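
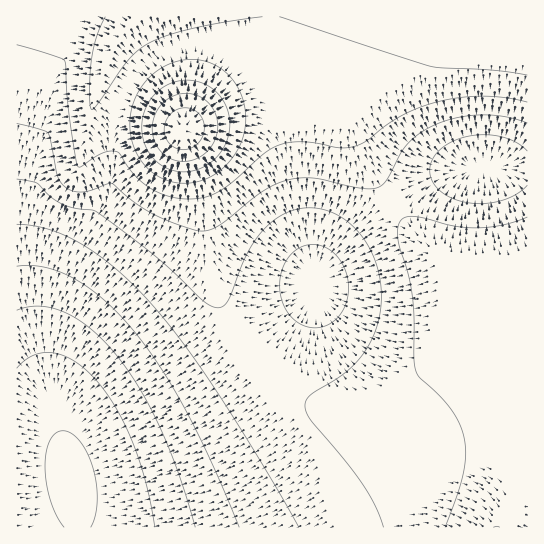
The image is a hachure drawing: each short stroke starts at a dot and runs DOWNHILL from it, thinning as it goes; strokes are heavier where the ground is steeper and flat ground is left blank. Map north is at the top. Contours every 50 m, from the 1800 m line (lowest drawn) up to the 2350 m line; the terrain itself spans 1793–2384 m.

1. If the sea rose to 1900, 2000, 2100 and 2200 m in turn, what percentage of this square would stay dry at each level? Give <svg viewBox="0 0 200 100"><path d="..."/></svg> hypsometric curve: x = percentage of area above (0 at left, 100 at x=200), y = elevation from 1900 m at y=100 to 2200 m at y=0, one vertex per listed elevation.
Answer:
<svg viewBox="0 0 200 100"><path d="M178 100l-24-33-70-34-65-33"/></svg>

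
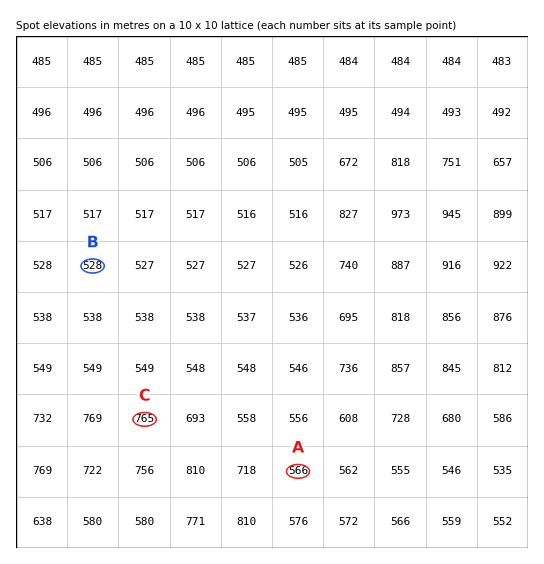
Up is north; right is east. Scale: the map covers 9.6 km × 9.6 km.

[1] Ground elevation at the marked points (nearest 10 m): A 570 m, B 530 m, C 760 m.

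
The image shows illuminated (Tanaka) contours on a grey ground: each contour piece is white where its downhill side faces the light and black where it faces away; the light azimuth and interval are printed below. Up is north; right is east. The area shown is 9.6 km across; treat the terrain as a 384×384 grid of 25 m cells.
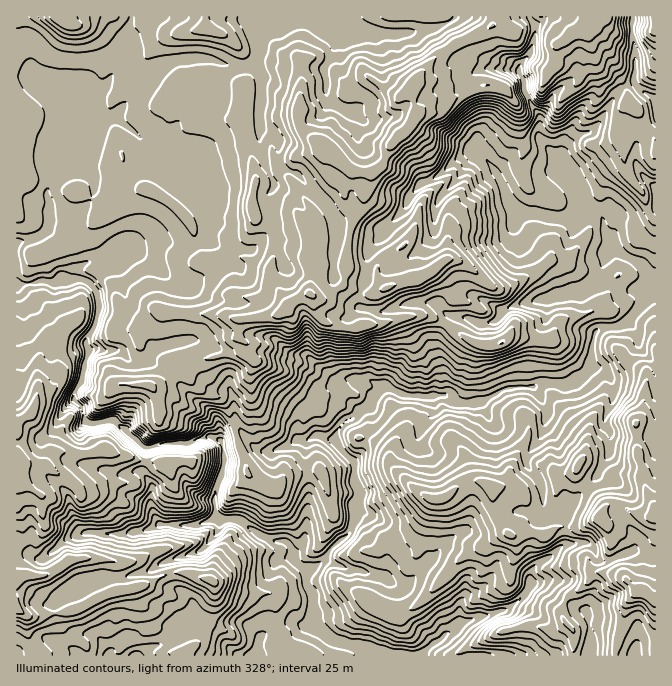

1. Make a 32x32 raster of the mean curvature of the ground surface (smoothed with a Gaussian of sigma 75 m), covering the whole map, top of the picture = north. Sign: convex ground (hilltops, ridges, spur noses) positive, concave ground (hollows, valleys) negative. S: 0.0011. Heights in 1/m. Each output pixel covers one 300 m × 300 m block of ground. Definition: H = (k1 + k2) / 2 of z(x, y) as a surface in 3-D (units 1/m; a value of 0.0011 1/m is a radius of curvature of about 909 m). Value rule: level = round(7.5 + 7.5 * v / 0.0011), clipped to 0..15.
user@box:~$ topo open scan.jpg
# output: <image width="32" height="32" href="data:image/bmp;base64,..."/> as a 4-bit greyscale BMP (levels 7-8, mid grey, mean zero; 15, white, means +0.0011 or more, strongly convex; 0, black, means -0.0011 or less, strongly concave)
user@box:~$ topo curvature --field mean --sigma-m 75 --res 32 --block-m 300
<image width="32" height="32" href="data:image/bmp;base64,Qk12AgAAAAAAAHYAAAAoAAAAIAAAACAAAAABAAQAAAAAAAACAAATCwAAEwsAABAAAAAAAAAAAAAAABEREQAiIiIAMzMzAERERABVVVUAZmZmAHd3dwCIiIgAmZmZAKqqqgC7u7sAzMzMAN3d3QDu7u4A////AGdpV3m6V3moU0ZIuURoSYeXdWaXWIRnRZi8Yyf9nVeWtpyHh1iniWWMqsZmBKo0uZdFithu1ntK2VWsSPBGp8uY6qtlq6lGRVZ5WoiESbeWdUh2v7PKU3hsmHSZqpIqVm4wQxACMGg9RmeHN7mZvWl8Xaw69Za8LVN33Gl4Zm2amYuZXIVdvE1SnqqsqVhVOql1aa//D2uNRtlViKS6xImGq/kACQszRVi2WaVnZdOYppAA/9NYt3hJemyVazey2ZwU9XuWipV5g5hVM6xYhYlsoe3ZeTxoZnYVU4YjQ1ZKd9DVV5pb2VQ0WaWXVXg0qXmgZodmi2QXh3lm3/nNS6Z4tqmIdqqNT9/biWGsilQ5eZs3q5iXjapUQ1WXITibhkQ0mIZWlpa2l9ymbellWHaZZ3Z3mHakl7WGvclHqoaGaZh2Z3d2Z5eje0l0RqiVeaWIlmeXaneXlilpqEd1hXmFl4mJh1xolYuhuLlGiVZKlph4mGdpd1iKZEamSoZXp5dniXd3aWh6udWDZGplaKiGd3lnh2lku4XapxWJRLmal3h3eIiJWKhkbaciaUVGipd3h5iHeknEZXitgshtVcd3d3lomIpXtJmcl6/w95hUd3d3hWZWaKaMaMd1EOiKWHZ3dol2qWmnVmVsqJSqiSl563Z3m5V2dneGY1qlaKwc"/>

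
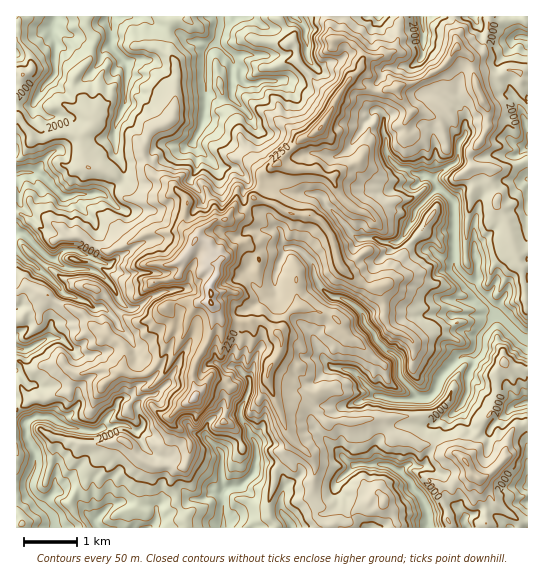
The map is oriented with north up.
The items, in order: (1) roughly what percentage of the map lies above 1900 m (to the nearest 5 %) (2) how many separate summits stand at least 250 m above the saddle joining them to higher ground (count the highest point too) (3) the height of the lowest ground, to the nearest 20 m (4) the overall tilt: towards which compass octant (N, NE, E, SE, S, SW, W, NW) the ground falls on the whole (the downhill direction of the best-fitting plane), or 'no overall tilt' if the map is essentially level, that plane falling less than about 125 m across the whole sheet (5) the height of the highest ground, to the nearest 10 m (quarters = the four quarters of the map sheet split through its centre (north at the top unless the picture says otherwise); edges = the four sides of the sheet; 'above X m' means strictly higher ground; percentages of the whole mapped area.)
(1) Ground above 1900 m makes up about 85 % of the sheet.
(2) Counting only tops that stand 250 m proud, the map has 1 summit.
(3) The lowest ground is at about 1800 m.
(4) No overall tilt - high and low ground are spread across the sheet.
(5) The highest point reaches roughly 2510 m.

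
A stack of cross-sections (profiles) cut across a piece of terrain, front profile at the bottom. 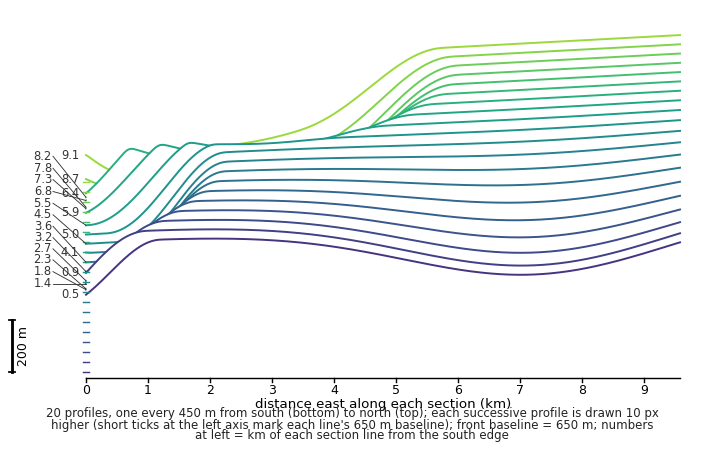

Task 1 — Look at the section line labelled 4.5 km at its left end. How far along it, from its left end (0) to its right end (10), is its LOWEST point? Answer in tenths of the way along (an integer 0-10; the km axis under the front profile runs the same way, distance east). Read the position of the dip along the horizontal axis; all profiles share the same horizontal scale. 0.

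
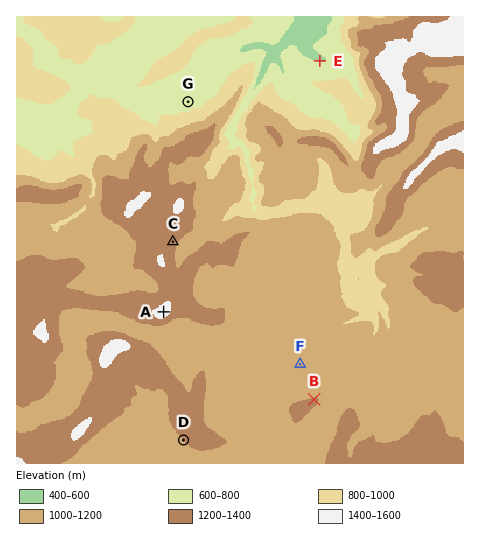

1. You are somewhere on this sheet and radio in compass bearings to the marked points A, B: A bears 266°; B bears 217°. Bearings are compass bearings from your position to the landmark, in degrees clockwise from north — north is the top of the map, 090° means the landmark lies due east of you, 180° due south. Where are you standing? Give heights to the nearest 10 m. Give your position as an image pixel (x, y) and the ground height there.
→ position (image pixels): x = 392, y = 296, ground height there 1010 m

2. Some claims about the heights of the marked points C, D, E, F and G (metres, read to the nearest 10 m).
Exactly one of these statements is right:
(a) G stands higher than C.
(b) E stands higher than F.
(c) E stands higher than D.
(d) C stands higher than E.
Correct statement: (d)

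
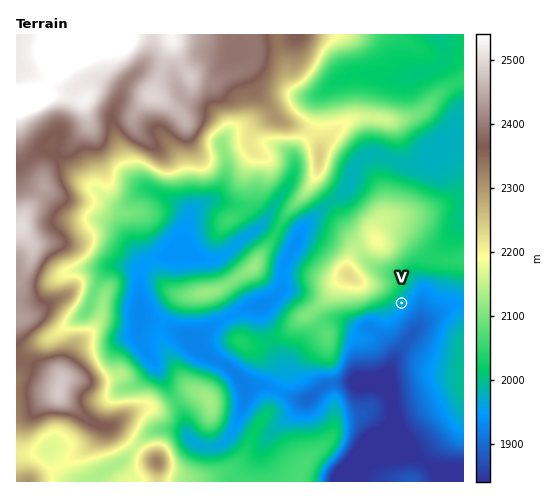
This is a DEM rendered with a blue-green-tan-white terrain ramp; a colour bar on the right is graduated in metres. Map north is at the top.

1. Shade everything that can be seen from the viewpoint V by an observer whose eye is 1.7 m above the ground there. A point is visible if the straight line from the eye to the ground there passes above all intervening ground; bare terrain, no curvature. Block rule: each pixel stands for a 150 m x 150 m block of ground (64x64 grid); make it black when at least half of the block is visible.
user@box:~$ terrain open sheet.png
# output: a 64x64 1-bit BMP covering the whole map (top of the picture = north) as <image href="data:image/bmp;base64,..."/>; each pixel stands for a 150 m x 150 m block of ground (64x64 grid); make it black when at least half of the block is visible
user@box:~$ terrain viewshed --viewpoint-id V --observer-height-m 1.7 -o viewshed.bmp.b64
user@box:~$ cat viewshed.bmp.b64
<image width="64" height="64" href="data:image/bmp;base64,Qk0+AgAAAAAAAD4AAAAoAAAAQAAAAEAAAAABAAEAAAAAAAACAAATCwAAEwsAAAIAAAAAAAAA////AAAAAAAAAAB8YAD/4AAAAB/wAH/gAAAMB/AAf8AAAAgB8AA/gAAAAAD/4B8AAAAAAH/+DwAAAAAAH/8GAAAAAAAP/4YAAAAAAAP/hwAAAAAAAe//AAAAAAAAZ//+AAAAAAAf//4AAAAAAA//5gAAAAAABh/+AAAAAAAAB/4AAAAAAAAH/wAAAAAAAAP/AAAAAAAGA/8AAAAAAAYD/wAAAAAABhv/AAAAAAAEA/8AAAAAAAQD/wAAAAAAAAP/AAAAAAAAA/8AAAAAAAAD/wAAAAAAAGf/AAAAAAAAP38AAAAAAAAffwAAAAAAAAB/AAAAAAAAAH8AAAAAAAAAfwAAAAAAAABgAAAAAAAAAAAAAAAAAAAAAAAAAAAAAAAAAAAAAAAAAAAAAAAAAAAAAAAAAAAAAAAAAAAAAAAAAAAAAAAAAAAAAAAAAAAAAAAAAAAAAAAAAAAAAAAAAAAAAAAAAAAAAAAAAAAAAAAAAAAAAAAAAAAAAAAAAAAAAAAAAAAAAAAAAAAAAAAAAAAAAAAAAAAAAAAAAAAAAAAAAAAAAAAAAAAAAAAAAAAAAAAAAAAAAAAAAAAAAAAAAAAAAAAAAAAAAAAAAAAAAAAAAAAAAAAAAAAAAAAAAAAAAAAAAAAAAAAAAAAAAAAAAAAAAAAAAAAAAAAAAAAAAAAAAAAAAAAAAAAAAA=="/>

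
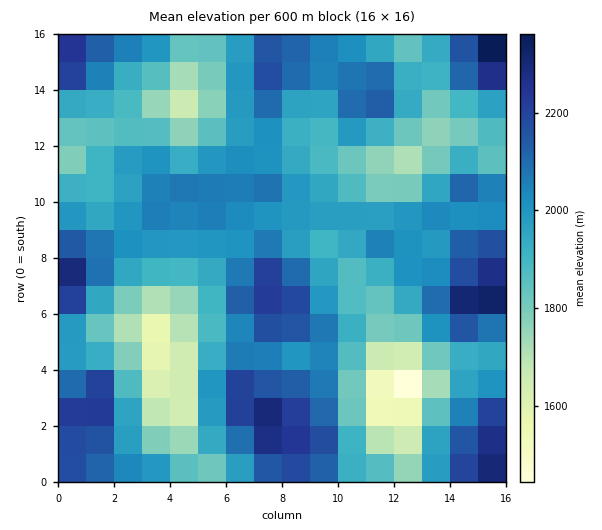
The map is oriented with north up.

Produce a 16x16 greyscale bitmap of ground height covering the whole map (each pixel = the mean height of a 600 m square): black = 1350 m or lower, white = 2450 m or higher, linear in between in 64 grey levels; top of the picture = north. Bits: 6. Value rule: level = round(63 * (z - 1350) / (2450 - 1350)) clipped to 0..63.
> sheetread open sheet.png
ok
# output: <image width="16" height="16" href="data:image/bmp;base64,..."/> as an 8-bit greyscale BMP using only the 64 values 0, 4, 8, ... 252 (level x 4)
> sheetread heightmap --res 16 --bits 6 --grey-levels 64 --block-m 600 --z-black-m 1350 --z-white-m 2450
<image width="16" height="16" href="data:image/bmp;base64,Qk02BQAAAAAAADYEAAAoAAAAEAAAABAAAAABAAgAAAAAAAABAAATCwAAEwsAAAABAAAAAAAAAAAAAAEBAQACAgIAAwMDAAQEBAAFBQUABgYGAAcHBwAICAgACQkJAAoKCgALCwsADAwMAA0NDQAODg4ADw8PABAQEAAREREAEhISABMTEwAUFBQAFRUVABYWFgAXFxcAGBgYABkZGQAaGhoAGxsbABwcHAAdHR0AHh4eAB8fHwAgICAAISEhACIiIgAjIyMAJCQkACUlJQAmJiYAJycnACgoKAApKSkAKioqACsrKwAsLCwALS0tAC4uLgAvLy8AMDAwADExMQAyMjIAMzMzADQ0NAA1NTUANjY2ADc3NwA4ODgAOTk5ADo6OgA7OzsAPDw8AD09PQA+Pj4APz8/AEBAQABBQUEAQkJCAENDQwBEREQARUVFAEZGRgBHR0cASEhIAElJSQBKSkoAS0tLAExMTABNTU0ATk5OAE9PTwBQUFAAUVFRAFJSUgBTU1MAVFRUAFVVVQBWVlYAV1dXAFhYWABZWVkAWlpaAFtbWwBcXFwAXV1dAF5eXgBfX18AYGBgAGFhYQBiYmIAY2NjAGRkZABlZWUAZmZmAGdnZwBoaGgAaWlpAGpqagBra2sAbGxsAG1tbQBubm4Ab29vAHBwcABxcXEAcnJyAHNzcwB0dHQAdXV1AHZ2dgB3d3cAeHh4AHl5eQB6enoAe3t7AHx8fAB9fX0Afn5+AH9/fwCAgIAAgYGBAIKCggCDg4MAhISEAIWFhQCGhoYAh4eHAIiIiACJiYkAioqKAIuLiwCMjIwAjY2NAI6OjgCPj48AkJCQAJGRkQCSkpIAk5OTAJSUlACVlZUAlpaWAJeXlwCYmJgAmZmZAJqamgCbm5sAnJycAJ2dnQCenp4An5+fAKCgoAChoaEAoqKiAKOjowCkpKQApaWlAKampgCnp6cAqKioAKmpqQCqqqoAq6urAKysrACtra0Arq6uAK+vrwCwsLAAsbGxALKysgCzs7MAtLS0ALW1tQC2trYAt7e3ALi4uAC5ubkAurq6ALu7uwC8vLwAvb29AL6+vgC/v78AwMDAAMHBwQDCwsIAw8PDAMTExADFxcUAxsbGAMfHxwDIyMgAycnJAMrKygDLy8sAzMzMAM3NzQDOzs4Az8/PANDQ0ADR0dEA0tLSANPT0wDU1NQA1dXVANbW1gDX19cA2NjYANnZ2QDa2toA29vbANzc3ADd3d0A3t7eAN/f3wDg4OAA4eHhAOLi4gDj4+MA5OTkAOXl5QDm5uYA5+fnAOjo6ADp6ekA6urqAOvr6wDs7OwA7e3tAO7u7gDv7+8A8PDwAPHx8QDy8vIA8/PzAPT09AD19fUA9vb2APf39wD4+PgA+fn5APr6+gD7+/sA/Pz8AP39/QD+/v4A////ALywnJR0bJC4wLCEdFyQxNjAuJBkXIio1My8gFBEjLjUyMiMTESQxNjIrGwsLHCgxKzEeDxElMS4tKRoKBRUjJiQhGQ0RISkpJSgeEhEbISIkGxQMFB8oLy4pIRobJi4qMSIZFBcgLDIwJR4cIis3ODYqIh8fIikxKyMeISYnLzUuKiYlJSUlKSQgIigmJS0vJSIlKSgpJyYlJCQkJScmJyAgIygpKSkqJSIeGRoiLCgZICQmISUmJiIeGxgVGiEdHB0eHhgdJCYgHyUgGxgaHiIhHxcSGCUrIyMrLSEaHyMxKCEdFRolLysoKishICw0MywoJRwcJC4sKCYiHCIuOg="/>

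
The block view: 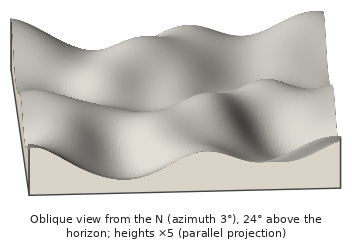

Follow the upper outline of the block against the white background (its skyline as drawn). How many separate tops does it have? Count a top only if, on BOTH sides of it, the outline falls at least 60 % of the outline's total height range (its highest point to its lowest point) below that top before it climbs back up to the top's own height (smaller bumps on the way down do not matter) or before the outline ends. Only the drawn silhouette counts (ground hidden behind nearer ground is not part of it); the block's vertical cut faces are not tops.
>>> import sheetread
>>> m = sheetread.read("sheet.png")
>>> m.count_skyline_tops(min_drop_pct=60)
0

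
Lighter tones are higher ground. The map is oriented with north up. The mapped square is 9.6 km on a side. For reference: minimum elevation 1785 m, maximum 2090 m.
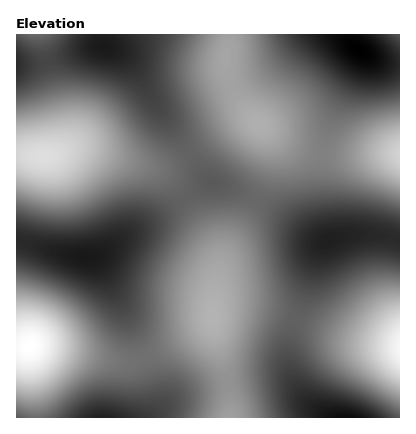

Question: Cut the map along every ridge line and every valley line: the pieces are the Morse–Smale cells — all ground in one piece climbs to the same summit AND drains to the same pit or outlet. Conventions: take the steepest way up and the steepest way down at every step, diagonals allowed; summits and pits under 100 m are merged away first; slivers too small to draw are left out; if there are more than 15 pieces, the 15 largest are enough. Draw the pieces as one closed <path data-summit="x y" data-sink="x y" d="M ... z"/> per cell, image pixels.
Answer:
<path data-summit="30 346" data-sink="346 418" d="M214 182l-6 0-8 5-36 26-32 18-28 21-12 5-24-2-52-15 0 178 314 0-12-7-16-15-10-18-4-16 4-32 19-58 8-22 8-8-7-1-8-4-48-34z"/><path data-summit="42 156" data-sink="346 418" d="M104 46l-14 1-46 15-28 2 0 176 2 1 50 14 24 2 12-5 96-65 11-5-11-12-37-54-32-52-13-12z"/><path data-summit="400 154" data-sink="346 418" d="M230 34l-128 0 0 10 16 8 13 12 32 52 37 54 12 12 32 11 20 10 56 38 8 0 28-7 24 1 20 5 0-86-64 2-18-2-20-6-34-20-21-20-14-26-3-10 0-16z"/><path data-summit="400 348" data-sink="346 418" d="M372 234l-28 2-14 4-9 6-5 10-26 82-2 24 4 16 6 12 16 18 16 10 70 0 0-178z"/><path data-summit="400 154" data-sink="358 50" d="M348 34l-118 0-4 22 0 16 5 14 12 22 11 12 20 15 24 13 16 5 22 3 64-2 0-90-20-3-14-6-16-13z"/><path data-summit="30 346" data-sink="346 418" d="M102 34l-86 0 0 30 28-2 46-15 12-1z"/><path data-summit="30 346" data-sink="358 50" d="M400 34l-52 0 0 4 6 9 20 12 16 4 10 0z"/>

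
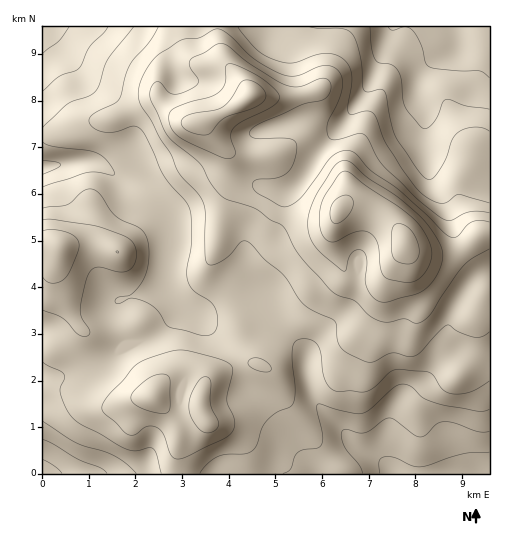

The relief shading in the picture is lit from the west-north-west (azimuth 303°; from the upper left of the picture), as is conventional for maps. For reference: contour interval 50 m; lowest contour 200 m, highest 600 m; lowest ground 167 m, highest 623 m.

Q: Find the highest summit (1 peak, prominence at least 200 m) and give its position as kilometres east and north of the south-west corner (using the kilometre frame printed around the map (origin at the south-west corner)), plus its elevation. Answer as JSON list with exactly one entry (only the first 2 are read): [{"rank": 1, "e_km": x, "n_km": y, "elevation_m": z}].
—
[{"rank": 1, "e_km": 7.76, "n_km": 4.91, "elevation_m": 623}]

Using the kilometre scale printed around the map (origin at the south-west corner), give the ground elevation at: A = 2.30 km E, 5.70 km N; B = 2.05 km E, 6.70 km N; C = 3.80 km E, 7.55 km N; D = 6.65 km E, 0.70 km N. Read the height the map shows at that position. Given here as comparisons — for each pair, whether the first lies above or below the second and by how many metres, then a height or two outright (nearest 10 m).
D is below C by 310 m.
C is above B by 230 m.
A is below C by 220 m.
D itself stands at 240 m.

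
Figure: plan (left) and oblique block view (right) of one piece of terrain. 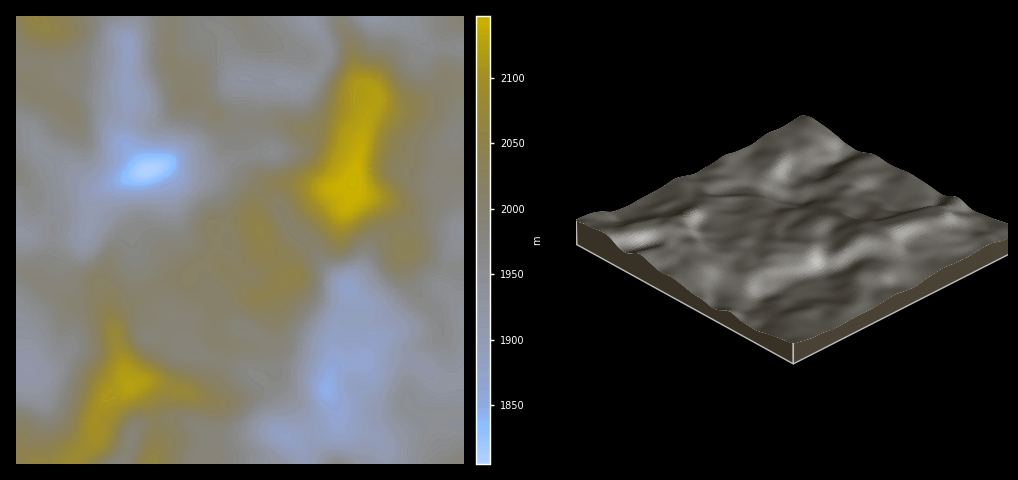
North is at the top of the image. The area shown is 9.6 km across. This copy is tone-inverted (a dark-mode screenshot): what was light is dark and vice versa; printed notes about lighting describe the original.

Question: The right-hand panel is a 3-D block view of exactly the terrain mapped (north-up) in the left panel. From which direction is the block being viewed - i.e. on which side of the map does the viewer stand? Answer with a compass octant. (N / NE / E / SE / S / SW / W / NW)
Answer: SE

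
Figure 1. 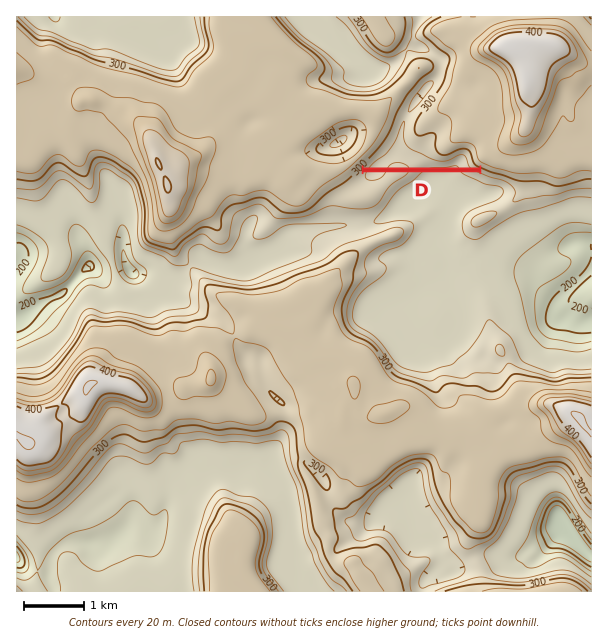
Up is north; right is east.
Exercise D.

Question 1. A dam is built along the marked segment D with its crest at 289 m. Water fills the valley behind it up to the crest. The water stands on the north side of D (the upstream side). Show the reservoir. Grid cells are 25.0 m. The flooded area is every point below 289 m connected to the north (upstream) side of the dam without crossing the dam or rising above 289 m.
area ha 80.9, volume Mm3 7.74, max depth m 30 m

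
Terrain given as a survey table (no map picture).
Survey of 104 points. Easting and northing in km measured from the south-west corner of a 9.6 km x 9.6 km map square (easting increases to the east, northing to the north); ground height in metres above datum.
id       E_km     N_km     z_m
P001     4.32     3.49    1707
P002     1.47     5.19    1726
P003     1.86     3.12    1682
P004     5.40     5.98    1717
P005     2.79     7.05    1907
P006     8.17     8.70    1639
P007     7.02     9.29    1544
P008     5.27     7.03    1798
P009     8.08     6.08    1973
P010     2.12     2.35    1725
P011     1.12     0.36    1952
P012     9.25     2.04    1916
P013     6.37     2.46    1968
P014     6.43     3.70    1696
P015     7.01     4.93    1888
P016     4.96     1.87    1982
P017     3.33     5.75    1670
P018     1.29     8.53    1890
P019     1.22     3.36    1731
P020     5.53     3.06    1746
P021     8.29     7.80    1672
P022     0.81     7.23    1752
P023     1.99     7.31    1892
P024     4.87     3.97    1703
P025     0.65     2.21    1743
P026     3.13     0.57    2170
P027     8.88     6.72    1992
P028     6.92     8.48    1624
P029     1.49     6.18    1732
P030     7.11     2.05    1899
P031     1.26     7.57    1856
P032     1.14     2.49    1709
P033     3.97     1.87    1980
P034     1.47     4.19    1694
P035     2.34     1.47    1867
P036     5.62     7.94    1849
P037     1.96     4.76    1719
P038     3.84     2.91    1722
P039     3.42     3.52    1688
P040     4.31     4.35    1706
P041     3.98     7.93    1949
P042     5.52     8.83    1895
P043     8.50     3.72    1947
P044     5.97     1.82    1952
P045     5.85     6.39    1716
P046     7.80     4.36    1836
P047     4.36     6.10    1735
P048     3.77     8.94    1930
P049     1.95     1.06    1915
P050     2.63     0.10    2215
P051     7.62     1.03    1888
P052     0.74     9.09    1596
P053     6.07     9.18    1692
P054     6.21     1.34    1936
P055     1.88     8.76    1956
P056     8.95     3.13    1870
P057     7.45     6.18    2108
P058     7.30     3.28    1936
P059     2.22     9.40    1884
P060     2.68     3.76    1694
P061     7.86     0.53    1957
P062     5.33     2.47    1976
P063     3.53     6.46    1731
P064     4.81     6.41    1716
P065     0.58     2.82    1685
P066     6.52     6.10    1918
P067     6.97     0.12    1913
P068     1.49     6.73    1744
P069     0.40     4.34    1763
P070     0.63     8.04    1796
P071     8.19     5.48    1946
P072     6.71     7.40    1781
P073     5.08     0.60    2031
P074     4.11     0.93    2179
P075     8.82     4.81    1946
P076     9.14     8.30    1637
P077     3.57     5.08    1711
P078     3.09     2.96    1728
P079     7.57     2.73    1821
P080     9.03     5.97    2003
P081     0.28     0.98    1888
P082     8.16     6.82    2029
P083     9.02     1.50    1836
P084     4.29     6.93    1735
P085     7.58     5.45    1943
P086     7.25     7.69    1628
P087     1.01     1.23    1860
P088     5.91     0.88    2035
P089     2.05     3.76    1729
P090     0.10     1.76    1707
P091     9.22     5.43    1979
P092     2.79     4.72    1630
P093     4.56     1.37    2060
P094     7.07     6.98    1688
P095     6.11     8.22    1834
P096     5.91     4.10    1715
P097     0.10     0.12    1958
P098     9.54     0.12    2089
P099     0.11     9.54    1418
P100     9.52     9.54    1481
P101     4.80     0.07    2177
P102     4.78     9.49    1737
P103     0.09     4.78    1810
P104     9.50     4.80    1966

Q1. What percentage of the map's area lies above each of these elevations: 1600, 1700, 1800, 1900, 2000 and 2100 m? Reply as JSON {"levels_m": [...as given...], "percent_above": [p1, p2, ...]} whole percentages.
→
{"levels_m": [1600, 1700, 1800, 1900, 2000, 2100], "percent_above": [97, 84, 51, 33, 12, 4]}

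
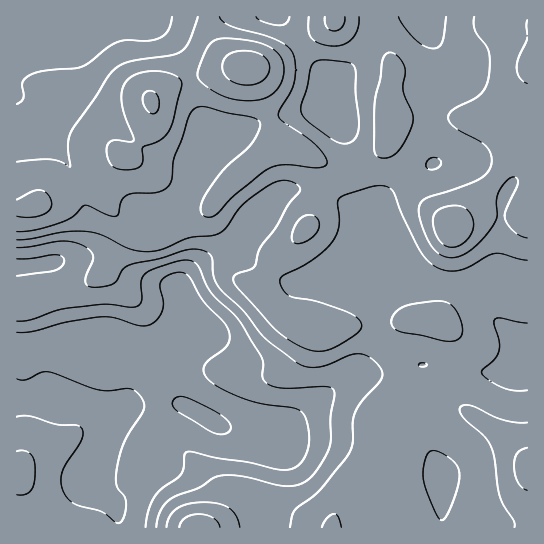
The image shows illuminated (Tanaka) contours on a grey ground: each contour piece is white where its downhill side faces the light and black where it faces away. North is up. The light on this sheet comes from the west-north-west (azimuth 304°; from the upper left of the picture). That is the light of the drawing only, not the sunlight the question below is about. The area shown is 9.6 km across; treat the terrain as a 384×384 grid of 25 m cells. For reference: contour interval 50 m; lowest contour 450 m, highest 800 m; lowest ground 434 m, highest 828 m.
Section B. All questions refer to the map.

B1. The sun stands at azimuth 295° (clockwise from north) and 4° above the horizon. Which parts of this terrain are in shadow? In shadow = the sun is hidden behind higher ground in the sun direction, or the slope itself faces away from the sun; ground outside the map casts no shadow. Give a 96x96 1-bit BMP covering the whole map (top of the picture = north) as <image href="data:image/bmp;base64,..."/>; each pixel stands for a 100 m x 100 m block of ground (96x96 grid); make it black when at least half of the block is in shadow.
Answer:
<image width="96" height="96" href="data:image/bmp;base64,Qk2+BAAAAAAAAD4AAAAoAAAAYAAAAGAAAAABAAEAAAAAAIAEAAATCwAAEwsAAAIAAAAAAAAA////AAAAAAAAAAAAB/AAAAAAAAAAAAAAA8AAAAAAAAAAAAAAAAAAAAAAAAAAAAAAAAAAAAAAAAADAAAAAAAAAAAAAAAfwAAAAAAAAAAAAAAf4AAAAAAAAAAAAAAf4AAAAAAAAAAAAAAf8AAAAAAAAAAAAAAf8AAAAAAAAAAAAAAf8AAAAAAAAAAAAAAP4AAAAAAAAAAAAAAPwAAAAAAAAAAAAAAHgAAAAAAAAAAAAAAAAAAAAAAAAAAAAAAAAAAAAAAAAAAAAAAAAAAAAAAAAAAAAAAAAAAAAAAAAAAAAAAAAAAAAAAAAAAAAAAAAAAAAAAAAAAAAAAAAAAAAAAAAAAAAAAAAAAAAAAAAAAAAAAAAAAAAAAAAAAAAAAAAAAAAAAAAAAAAAAAAAAAAAAAAAAAAAAAAAAAAAAAAAAAAAAAAAAAAAAHAAAAAAAAAAAAAAAB+AAAAAAAAAAAAAAB/4AAAAAAAAAAAAAA/+AAAAAAAAAAAAAA//AAAAAAAAAAAAAA//gAAAAAAAAAAAAA//AAAcAAAHAAAAAAf/AAD+AH//gAAAAAf+AAP+A///gPAAAAP8AAP8D///g/wAAAH4AAf8D///x/4AAAAAAAf4D///z/8AAAAAAAPwD///n/4AAAAAAAPwB///n/4AAAAAAAHgA///P/4AAAAAAADAAAD+P/4AAAAAAAAAAAA4f/4AAAAAAAAAAAAA//4AAAAAAAAAAAAA//4AAAAAAAAAAAAB//8AAAAAAAAD8AAA//8AAAAAAAB/8AAA//+AAH/AAAP/8H////+AAP/4AAf/9//////AAP/+AAf/////H//AAP/+AAf/////D//gAH/+AAf////+A///AD/8AAP/7//8AP//wD/8AAP/j//4AD//4B/4AAP/D//wAAD/8A/wAAH/A//gAAD/+AfwAAD+AP/AAAB/+AfgAAD8AD+AAAB//AGAAAB4AD8AAAA//gAAAAAAAB4AAAAf/wAAAAAAABwBgEAf/4AAAAAAAAgBgfAP/8AfAAAAAAAAA/gH/8AfAAAAAAAAB/gD/8APAAAAAAAAB/wB/8AAAAAAAAAAB/4Af4AAP+AAAAAAB/+APwAAP/AAAAAAA//gAAAAP/AAAAAAA//4AAAAP/AAAAAAA//8AAAAP/AAAAAAA//8AAAAH+AAAAAAA//+AAHgH+AAAAAAA//8AA/4H8AAAAAAA//8AH/4DwAAAAAAA//4Af/4DgAAAAAAA//gD//4AAAAAAAAA//A///4AAAAAAAAAf8B///4AAAAAAAAAf4B///wAAAAAAAAAfwB///wAAAAAAAAAPAA///gAAAAAAAAAAAA///AAAAAAAAAAAAAf/+AAAAAAAAAAAAAf/8AAAAAAAAAAAAAP/4AAAAAAAAAAAAAH/wAAAAAAAAAAAAAH/D8AAAAAAAAAAAAB4H/AAAAAAAAAAAAAAH/wAAAAAAAAAAAAAH/4AAAAAAAAAAAAAD/wAAAAAAAAAAAAAD/gAAAAAAAAAAAAAD/AAAAAAAAAAAAAAB+AAAAA="/>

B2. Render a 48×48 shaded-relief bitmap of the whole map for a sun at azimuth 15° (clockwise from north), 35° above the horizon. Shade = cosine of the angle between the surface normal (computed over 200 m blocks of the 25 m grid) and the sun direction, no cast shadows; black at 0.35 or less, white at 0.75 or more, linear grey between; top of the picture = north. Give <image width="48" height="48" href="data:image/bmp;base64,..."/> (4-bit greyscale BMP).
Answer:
<image width="48" height="48" href="data:image/bmp;base64,Qk32BAAAAAAAAHYAAAAoAAAAMAAAADAAAAABAAQAAAAAAIAEAAATCwAAEwsAABAAAAAAAAAAAAAAABEREQAiIiIAMzMzAERERABVVVUAZmZmAHd3dwCIiIgAmZmZAKqqqgC7u7sAzMzMAN3d3QDu7u4A////AHeImZmZiHibzdy5iIiZmZmZmqmYiIiHd2eImZmYiIms3typiImaqZmZqqmYiIh3ZmeJmZmYiJrN7tupmaq7qpmZmpmYiIh2ZneJmZmIiJvNzLuqu8zLqqmZmZmYiIh2ZoiZmZmIiJq7qrvM3d3LqqmYiZmIiIh2Z5mYiIiIiImZms3d3dy6qqmYiIiIiId3eKmZiIiIiHd4q83czLqpmZmYiIiIiHdniaqpmIiJiHeJvMy7qpmIiJiIiIiIh2ZnmruqmYiJmYmbu7qpmYh3d4iIiIiHdlZ5q7u6qZmZmZq7upiId3d3d3iIiIiHZmeavKqqmZmIiZqqmHdmZVZneIiZmYh3Z4m7zJmZmZiIiImZh2VUREVWeJmZmZiIiau7u4iIiHd3d4iHZVVVRERFZ4maqZmZq7u6qneHdmZ3eIiHZVZmZmVEVomZmZmaq7qpmYh3ZmZ4iIiHd3iIh3ZURWeIiJmZmZmZmYiHd3iZmImYmZmYh2VENFVmd4iHd3iIiHd4iJmpiIiZmqmXZEMzNERVZ2ZlVniIiFVneJmYdmeJmZl1MzNEVVVWdlVEVomZiCNFVndlRFeIiIdTI0VniIiIh2VWeJmYiCMzNEQzNGd4d1QiNXiau6qZiIiJqqmId2VUQzIiRniIdTESR5q7u7qpmaqrupiHd5mHZUM0aJmYZCEUaJqruqqZmaq7qod3d7uql2ZmiZmHUyNXmZmaqZmZmZmZmId3eLu6qYiIh2VVQ0aJmYiIiZmImZiHZneIiIiZmIiHZCESNGmqmHZneIiIiIdkNFd3dzRVZnd1QgAAJGiZmHZWZ4iIiIZCEkVmVQABI0VEMzMiI1eJmYdlZ4iIiHUyI0VVVQAAAjNEV4dlQ0aJqph3d4iIiGQ0VmZmZjIiI0RWiZmXZVZ4mZmZmZmIh2VXmpmHd3ZmZ2ZomZiIh2ZneJm7upiId2aKzLqYiZmZmYd4h3d4iIdVZ4mruYd3d3is3LqYmaqqqYd3ZVZ4mZhkRXiZh2ZmZ4q8zLqYiaq7qYd2VWeJmZl2VVVmZmZmZ4q7u6mYiLu7qHd2Z3iZmaqYZUM0Z4h2ZomZqpmIiLu6mHd4iIiJmaqqhkRWiqqXZniIiIiIh6qpiHiJmYd4mZqqmHeazMuXZnd3Zmd4d6qZiIiZl2Z4iYiZmavN3LqHd3d2ZWZ3d5mZmZmZhlZ4iHdnibzdy6h3iIh3Zmd3d5mZmZmYdmeIdlRFZ5u7qYd3iZmIiIiHd5mJmZmYZnmYZUMzRXiZmId3mqqZqqqYiIiJmZmYeJqYZUMzNGeIiHd4mZmaqqqYiIiZmqmZmrupdlREVWeIiHeImZmZmZmYh5maqqqqvN3Kl2Zmd4mYh3eIiJmZmIiIh6qqmqqrzd3LmIiZq7uoZVZ4iaqpmHeIiKqZmZqrzd3LmZrN7uymQ0V4mruqmHd4iJmIiZqqu7u6mbzv//yWMzV5q7uph3d4iIiIiZmaqqqZmr3v/9uGVVeJq6qZh3d4iIiIiZmZqZmYir3u7cqHZniaqqmYiHiIiA=="/>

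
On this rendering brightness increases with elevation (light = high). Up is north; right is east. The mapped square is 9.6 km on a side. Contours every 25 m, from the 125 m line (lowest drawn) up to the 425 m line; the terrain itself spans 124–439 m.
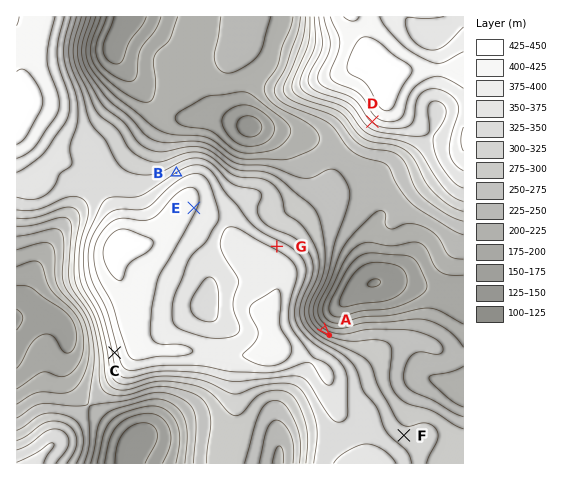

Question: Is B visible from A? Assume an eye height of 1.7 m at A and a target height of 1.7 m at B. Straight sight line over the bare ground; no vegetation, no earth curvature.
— no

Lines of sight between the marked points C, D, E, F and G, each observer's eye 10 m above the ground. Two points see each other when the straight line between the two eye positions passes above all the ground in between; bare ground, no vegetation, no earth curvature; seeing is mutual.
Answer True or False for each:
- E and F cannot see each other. True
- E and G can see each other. True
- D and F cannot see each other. False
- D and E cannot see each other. False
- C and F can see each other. False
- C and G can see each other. False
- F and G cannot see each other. True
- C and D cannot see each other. True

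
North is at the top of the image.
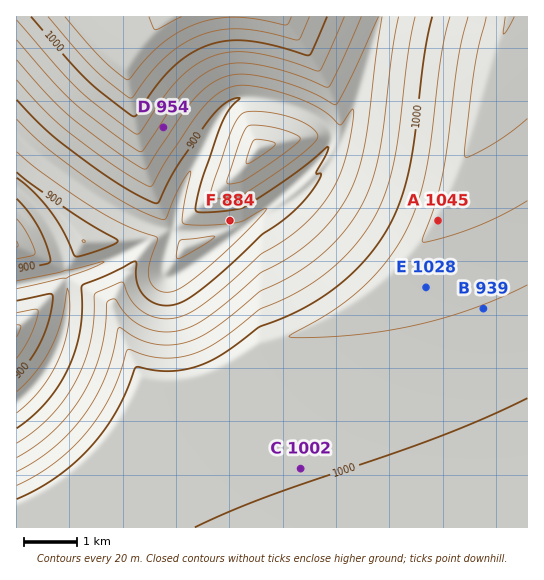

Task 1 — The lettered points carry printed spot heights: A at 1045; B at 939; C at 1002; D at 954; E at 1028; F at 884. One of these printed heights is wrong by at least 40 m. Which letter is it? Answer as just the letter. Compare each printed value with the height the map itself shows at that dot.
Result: B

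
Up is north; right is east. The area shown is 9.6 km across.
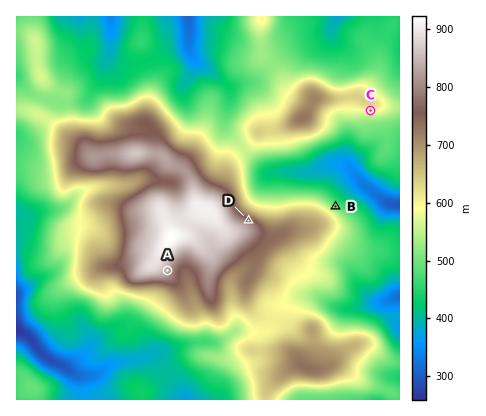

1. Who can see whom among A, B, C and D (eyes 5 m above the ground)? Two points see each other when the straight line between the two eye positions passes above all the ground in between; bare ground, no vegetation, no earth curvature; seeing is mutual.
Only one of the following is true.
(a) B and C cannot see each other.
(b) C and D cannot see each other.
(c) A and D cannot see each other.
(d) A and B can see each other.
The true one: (c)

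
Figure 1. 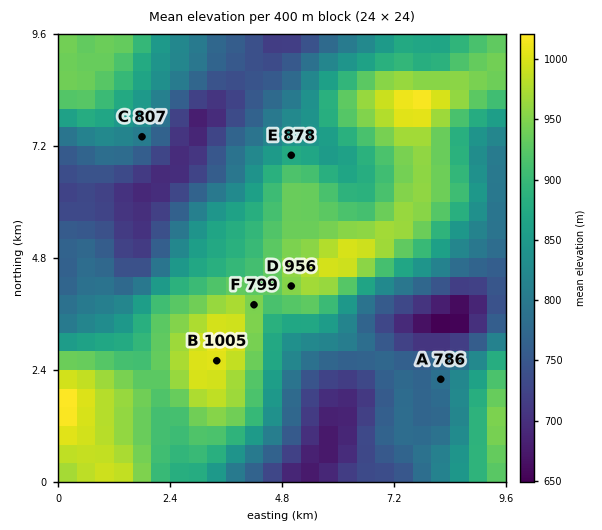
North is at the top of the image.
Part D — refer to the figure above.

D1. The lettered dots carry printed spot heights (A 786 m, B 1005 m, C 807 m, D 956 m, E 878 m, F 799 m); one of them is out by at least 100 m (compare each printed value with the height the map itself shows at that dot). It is F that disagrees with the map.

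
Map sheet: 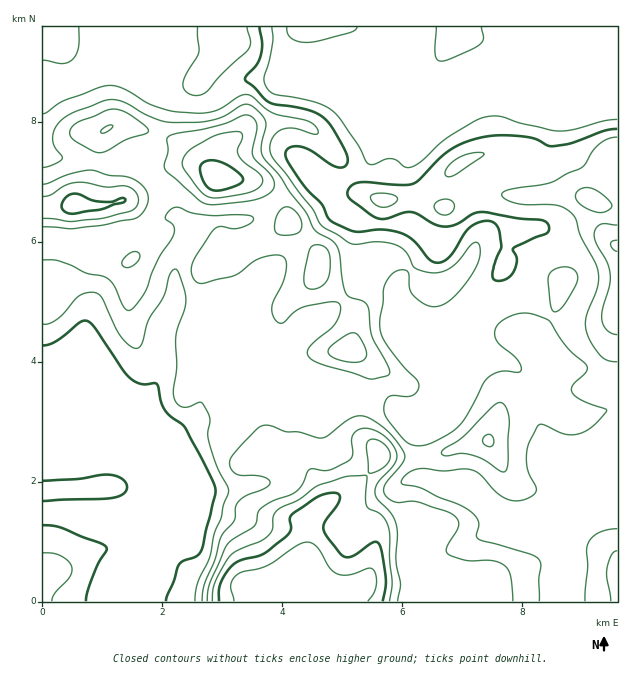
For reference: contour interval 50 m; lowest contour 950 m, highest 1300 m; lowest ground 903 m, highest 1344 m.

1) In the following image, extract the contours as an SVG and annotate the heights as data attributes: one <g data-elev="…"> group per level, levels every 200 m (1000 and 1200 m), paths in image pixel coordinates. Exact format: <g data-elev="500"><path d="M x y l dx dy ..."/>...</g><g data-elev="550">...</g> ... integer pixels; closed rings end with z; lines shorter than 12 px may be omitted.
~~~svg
<g data-elev="1000"><path d="M86 601l5-19 7-19 9-13-1-3-6-4-38-15-19-3"/><path d="M43 501l69-3 10-3 3-3 2-5-1-4-4-4-13-4-32 4-34 2"/><path d="M43 345l13-4 26-20 4 0 4 1 5 6 27 41 8 9 12 6 15 0 6 24 6 7 16 13 26 49 4 10 0 6-13 57-6 6-12 5-5 3-13 37"/><path d="M617 129l-13 2-33 12-18 3-6-1-12-6-11-2-24-2-19 3-18 5-14 7-10 9-20 21-6 4-12 1-40-3-8 2-4 5-2 6 3 4 21 16 9 4 8-1 16-6 8 0 6 2 18 11 12 2 10-4 15-9 9-2 36 6 23 2 6 3 2 5-2 5-14 5-20 11 4 10-3 12-8 8-10 2-3-3 0-7 8-25-3-18-7-7-9 0-12 6-6 7-14 22-7 5-6 2-7-3-15-18-12-8-21-4-27 2-20-8-6-5-8-15-16-17-13-19-6-9-1-6 2-4 5-2 10 0 11 5 19 13 8 3 4-1 3-4 0-9-15-27-10-11-17-7-34-6-6-4-11-12-8-6 0-5 10-10 5-11 1-12-3-16"/></g><g data-elev="1200"><path d="M390 601l2-18-2-24-1-28-3-9-4-6-12-7-3-3-2-8 2-21-2-2-19 2-27 8-20 14-21 11-5 6-1 13-3 6-9 6-24 10-9 8-12 24-3 18"/><path d="M368 472l5 1 9-4 6-6 2-4 0-5-2-6-6-6-6-3-6 1-3 4z"/><path d="M43 218l28 4 32-4 28-7 5-4 2-6-2-9-8-5-6-1-16 1-24-5-14 2-18 11-7 1"/><path d="M212 198l11-1 25-4 9-4 5-6 0-5-2-3-16-13-6-8 0-6 5-12-1-3-3-1-13 1-13 3-22 13-8 10 0 9 12 16 8 10z"/><path d="M102 133l7-3 4-4-3-1-5 2-4 3z"/></g>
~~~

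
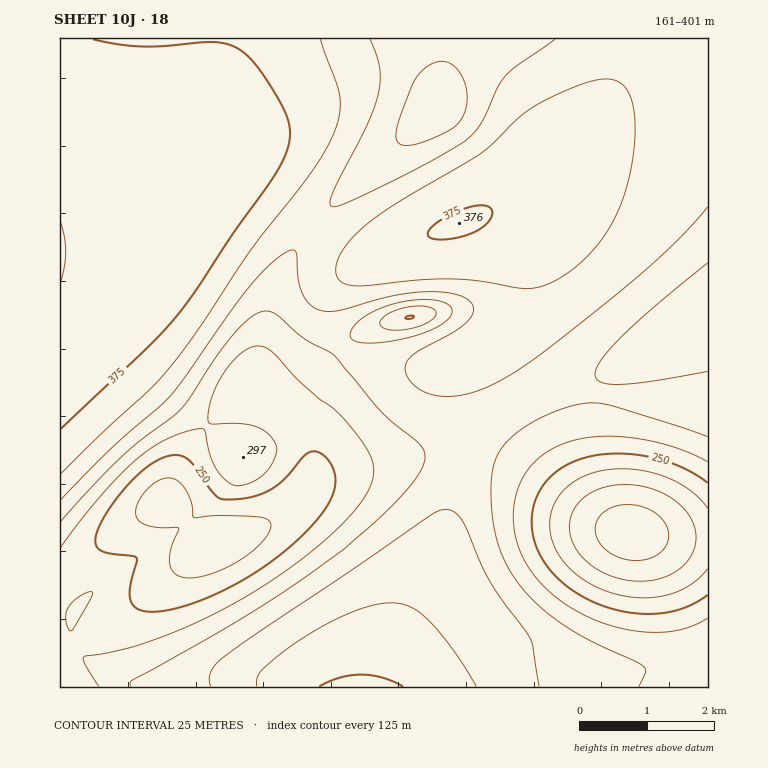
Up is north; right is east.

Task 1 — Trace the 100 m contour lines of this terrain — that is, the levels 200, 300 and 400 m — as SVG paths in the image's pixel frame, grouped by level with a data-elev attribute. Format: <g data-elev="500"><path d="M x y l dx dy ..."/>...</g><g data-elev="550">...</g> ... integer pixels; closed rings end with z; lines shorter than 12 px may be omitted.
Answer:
<g data-elev="200"><path d="M627 580l-22-7-17-11-13-14-5-17 0-8 2-9 9-14 15-10 20-5 14 0 15 2 14 4 11 6 11 8 7 9 6 10 2 10-1 11-3 10-6 8-10 9-11 5-11 3-14 1z"/></g><g data-elev="300"><path d="M639 687l7-16-3-5-54-26-28-17-27-22-20-24-13-24-7-27-3-34 3-27 3-10 7-10 19-17 31-16 30-9 14 0 13 3 97 31"/><path d="M60 522l35-38 27-27 59-48 9-12 26-40 17-22 17-17 13-7 7 0 5 3 29 24 30 17 47 56 12 12 24 18 7 9 1 7-2 8-12 20-26 27-40 36-48 35-44 29-51 30-69 38-3 3 1 4"/><path d="M708 371l-56 10-34 3-17-2-4-3-2-5 2-7 5-8 21-24 34-30 51-42"/><path d="M358 342l-5-2-3-3 1-5 2-5 14-12 20-9 22-5 20-1 16 3 5 3 2 4-2 6-6 7-24 11-35 8-15 1z"/><path d="M400 144l-4-5 1-12 13-37 6-12 8-9 10-6 10-2 8 4 9 10 6 15 0 15-6 15-9 9-22 10-18 6z"/></g><g data-elev="400"><path d="M60 283l4-16 2-15-2-15-4-15"/></g>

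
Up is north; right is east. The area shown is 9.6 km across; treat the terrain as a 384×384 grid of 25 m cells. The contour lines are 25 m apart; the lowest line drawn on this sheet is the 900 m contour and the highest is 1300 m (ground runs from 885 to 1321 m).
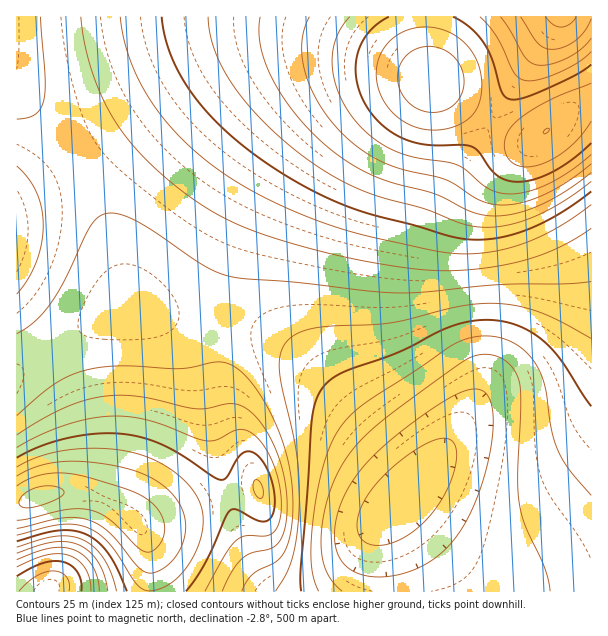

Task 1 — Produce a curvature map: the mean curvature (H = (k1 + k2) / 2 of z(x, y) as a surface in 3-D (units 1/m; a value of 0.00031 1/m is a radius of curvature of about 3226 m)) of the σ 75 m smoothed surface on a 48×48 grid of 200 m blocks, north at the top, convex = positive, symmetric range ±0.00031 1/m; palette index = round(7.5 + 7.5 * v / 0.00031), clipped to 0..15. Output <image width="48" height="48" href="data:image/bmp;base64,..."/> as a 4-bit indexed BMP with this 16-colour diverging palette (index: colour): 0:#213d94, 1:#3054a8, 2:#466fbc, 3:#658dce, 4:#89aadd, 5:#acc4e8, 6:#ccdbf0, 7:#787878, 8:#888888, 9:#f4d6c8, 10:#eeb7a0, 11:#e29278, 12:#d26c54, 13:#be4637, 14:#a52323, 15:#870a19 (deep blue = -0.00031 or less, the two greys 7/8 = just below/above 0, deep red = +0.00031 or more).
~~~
<image width="48" height="48" href="data:image/bmp;base64,Qk32BAAAAAAAAHYAAAAoAAAAMAAAADAAAAABAAQAAAAAAIAEAAATCwAAEwsAABAAAAAAAAAAlD0hAKhUMAC8b0YAzo1lAN2qiQDoxKwA8NvMAHh4eACIiIgAyNb0AKC37gB4kuIAVGzSADdGvgAjI6UAGQqHADIAAkaKupiHdmVXiHZmd3iIiIh3d3d3dzEAATWKy5mIdlVomGVWZ3eIiIiHd3d3d1IAATaL3KmYdmVpqFVVZnd4iIiId3d3d3UhEkec3KqYh2aLuFRFVmd3iIiIh3d3d6hkRGis26qZh2aux1RFVmZ3eIiIiHd3d+uXd4rNyqqYhmfPx0RVVWZnd4iIiId3d//bqqzMqqmYdmj/tlVVVVZmd4iIiIiHd//+3My6mZmIdmr/pVVmZmZmZ3iIiIiId///7bqZmZiHZmz/hVZmZmZmZ3eIiIiIh7zMupmZmYiHZn79dWZ3dmZmZnd4iIiIiJmpmYiIiIh3Zp76ZWd3d3ZmZmd3iIiIiHiIiIiIiId2Zp3ZZmd3d3dmZmZ3iIiIiGd3eIiIiHd2Z6y3Zmd4iHd2ZmZ3eIiIiGZ3d3iIh3d2aKuXZnd4iId3ZmZneIiIiGZnd3d3d3d2eJqHZnd4iIh3dmZmd4iIiGZnd3d3d3d3eJmHZnd4iIiHdmZmd3iIiGZ3d3d3d3d3eJh3Z3d4iIiId2ZmZ3eIiHd3d3d3d3d3eIh3d3d3iIiId3ZmZmd4iHd3d3d3d3d3eIh3d3d3iIiIh3ZlVWd4iHd3d3d3d3d3iId3d3d3iIiIh3ZVVmd4iHd3d3d3d3d3eId3d3d3eIiIh2ZVZneIiHd3d3d3d3d3eHd3d3d3eIiIh3ZmZ3eIiHd3d3d3d3d3d3d3d3d3d4iIh3d3d3iIiHd3d3d3d3d3d3d3d3d3d4iIiHd3d4iIiId3d3d3d3d3d3d3d3d3d3iIiId3iIiIiId3d3d3d3d3d3d3d3d3d3eIiId3d4iIiIh3d3d3d3d3d3d3d3d3d3d3iHd3d3d3eIh3d3d3d3d3d3d3d3d3d3d3eId3d3d3d4h3d3d3d3d3d3d3d3d3d3d3eIh3dmZmd4h3d3d3d3d3d3d3d3d3d3d3eIiId2ZmZ4h3d3d3d3d3d3d3d3d3d3d3d4iIiHZVVoh3d3d3d3d3d3d3d3d3d3d3d4iZmYdlVYh3d3d3d3d3d3d3d3d3d3d3d3iaqpmGVYd3d3d3d3d3d3d3d3d3d3d3d3iaq7qYdXd3d3d3d3d3d3d3d3d3eIh3d3eKu7u6l3d3d3d3d3eIiHd3d3d3iIiId3eJq8y7und3d3d3d3iIiIh3d3eIiIiIh3Z4q8y7y3d3d3d3d4iIiIiId3iIiIiZmHdniry7vHd3d3d3eIiIiIiIiIiIiImZmYdmebzLq3d3d3d3iIiIiIiIiIiIiJmaqph2Z5vLqXd3d3d4iIiIiIiIiIiIiJmquqmGVnm8und3d3eIiIiIiIiIiIiIiJmru7qHZVeby3d3d3iIiIiIiIiIiIiIiJmru7qYZUV5q3d3d4iIiIiIiIiIiIiIiJmqu7qYdkRWiXd3eIiIiIiIiIiIiIiIiJmqqqqZhlREV3d3iIiIiIiIiIiIiIiIiJmaqqmYh2VDNHd4iIiIiIiIiIiIiIiIiImZmZmYh3ZDI3eIiIiIiIiIiIiIiIiIiIiZmZmIh3ZUMg=="/>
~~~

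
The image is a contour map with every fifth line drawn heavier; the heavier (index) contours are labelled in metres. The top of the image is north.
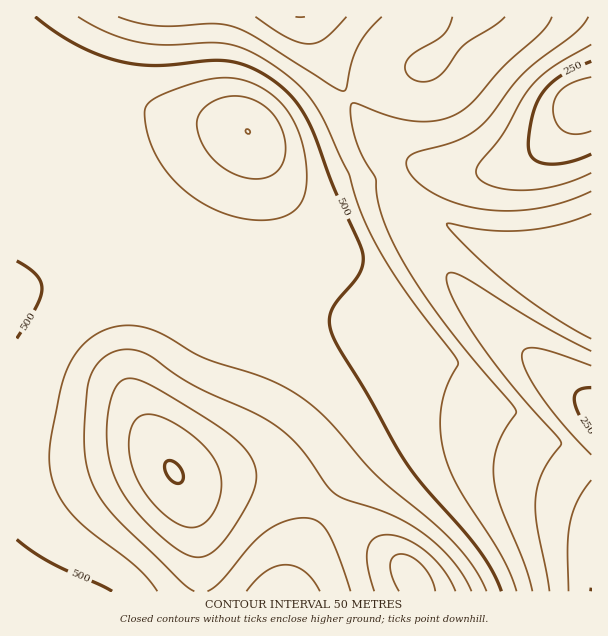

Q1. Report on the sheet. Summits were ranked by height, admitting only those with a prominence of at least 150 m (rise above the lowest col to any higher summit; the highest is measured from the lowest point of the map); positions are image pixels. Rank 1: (174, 473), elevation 753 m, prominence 589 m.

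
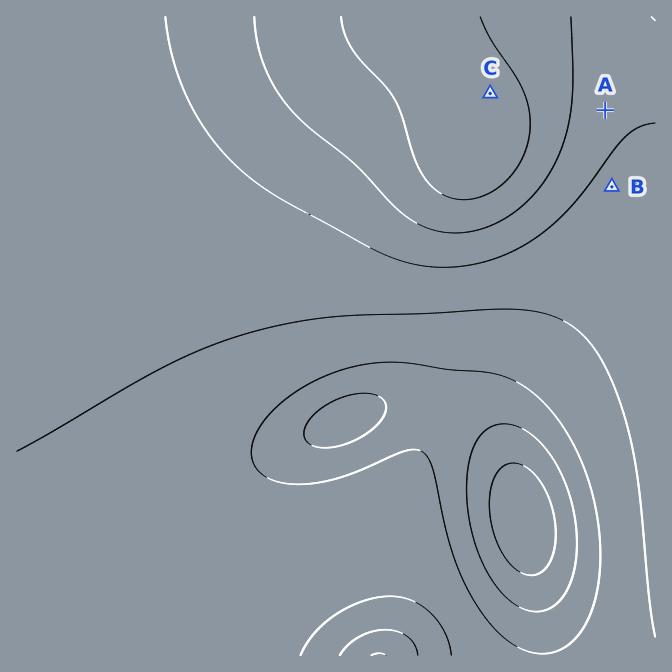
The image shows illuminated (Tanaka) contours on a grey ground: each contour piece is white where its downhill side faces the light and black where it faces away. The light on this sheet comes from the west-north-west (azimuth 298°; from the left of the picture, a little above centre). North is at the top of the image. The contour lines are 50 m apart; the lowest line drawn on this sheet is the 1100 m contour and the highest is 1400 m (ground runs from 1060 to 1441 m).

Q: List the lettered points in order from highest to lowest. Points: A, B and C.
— C A B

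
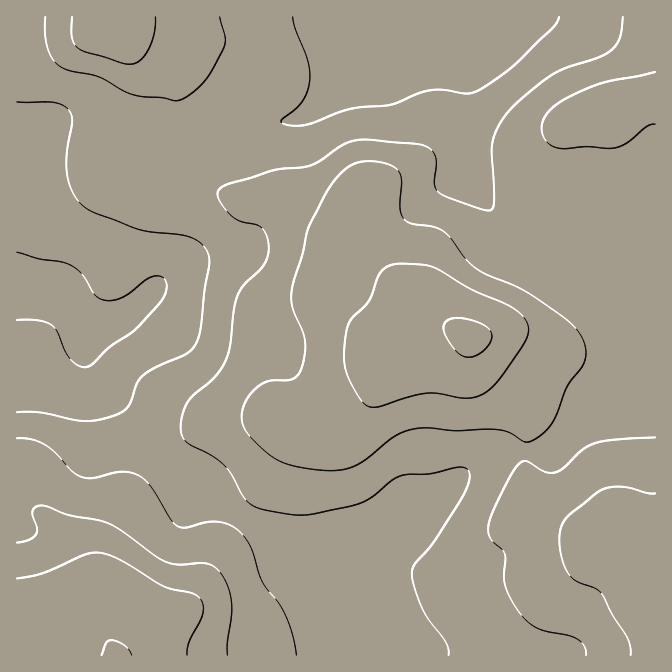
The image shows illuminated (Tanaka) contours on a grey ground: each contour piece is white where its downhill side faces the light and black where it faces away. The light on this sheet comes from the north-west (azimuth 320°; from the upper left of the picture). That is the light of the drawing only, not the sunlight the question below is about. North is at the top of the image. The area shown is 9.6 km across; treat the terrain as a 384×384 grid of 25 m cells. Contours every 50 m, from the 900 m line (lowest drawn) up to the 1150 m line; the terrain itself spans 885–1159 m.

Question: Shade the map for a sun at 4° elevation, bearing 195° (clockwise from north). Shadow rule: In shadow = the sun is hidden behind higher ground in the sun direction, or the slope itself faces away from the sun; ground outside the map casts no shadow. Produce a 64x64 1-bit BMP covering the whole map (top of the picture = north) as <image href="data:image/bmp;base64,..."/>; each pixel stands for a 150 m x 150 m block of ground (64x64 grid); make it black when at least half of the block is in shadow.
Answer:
<image width="64" height="64" href="data:image/bmp;base64,Qk0+AgAAAAAAAD4AAAAoAAAAQAAAAEAAAAABAAEAAAAAAAACAAATCwAAEwsAAAIAAAAAAAAA////AAAAAAAAAAAAAAAAAAAAAAAAAAAAAAAAAAAAAAAAAAAAAAAAAAAAAAAAAAAAAAAAAAAAAAAAB/gAAAAAAAA//AAAAAAA///8AAAAAAD///wAAAAAAP///AAAAAAA///8AAAAAABH//wAAAAAAAP//AAAAAAAB//8AAAAAAAP//gAAAAAAB//8AAAAAAAH//gAAAAAAAP/4AAAAAAAA//AAAAAAAAIP4AAAAAABj8fAAAAAAAP//8AAAAAAA//7gAAAAAAD//wAAAAAAAH/+AAAAAAAAPf4AAAAAAAAN/AAAAAAAAAD8AAAAAAAAAPgAAAAAAAAAMAAAAAAAAAAAAAAAAAAAAAAAAAAAAAeAAAAAAAAP/4AAAAAAAD//gAAAAAAAf/8AAAAAAAD//wAAAAAAAP/+AAAAAAAA//wAAAAAAAD/+AAAAAAAD//4AAAAAAAP//AAAAAAAA//4AAAAAAAD//gAAAAAAAH/8AAAAAAAAf/gAAAAAAAA/4AAAAAAAAB/AAAAAAAf/j4AAAAAAf//GAAAAAAB//+AAAAAAAD//4AAAAAAAH//gAAAAAAAD/+AAAAAAAAA/4AAAAAAAAB/wHAAAAAAAD+Af/gAAAAAP4A/+AAAAAAfgD/8AAAAAAcAH/wAAAAAAAAP/AAAAAAAAAf4AAAAAAAAA/gAAAAAAAAAwA=="/>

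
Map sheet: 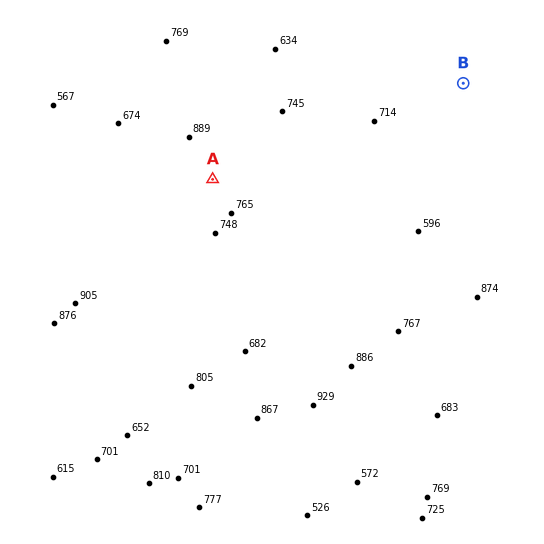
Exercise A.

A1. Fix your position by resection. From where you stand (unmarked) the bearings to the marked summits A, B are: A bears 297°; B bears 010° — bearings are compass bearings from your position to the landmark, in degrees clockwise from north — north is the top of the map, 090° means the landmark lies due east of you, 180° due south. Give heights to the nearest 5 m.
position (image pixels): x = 427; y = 289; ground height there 730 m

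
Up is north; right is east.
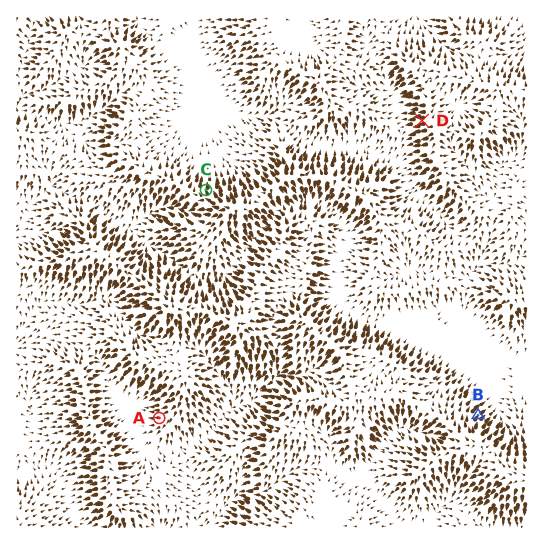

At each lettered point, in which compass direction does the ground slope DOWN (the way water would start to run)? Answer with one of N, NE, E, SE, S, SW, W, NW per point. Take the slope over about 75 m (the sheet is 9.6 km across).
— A W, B NE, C N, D W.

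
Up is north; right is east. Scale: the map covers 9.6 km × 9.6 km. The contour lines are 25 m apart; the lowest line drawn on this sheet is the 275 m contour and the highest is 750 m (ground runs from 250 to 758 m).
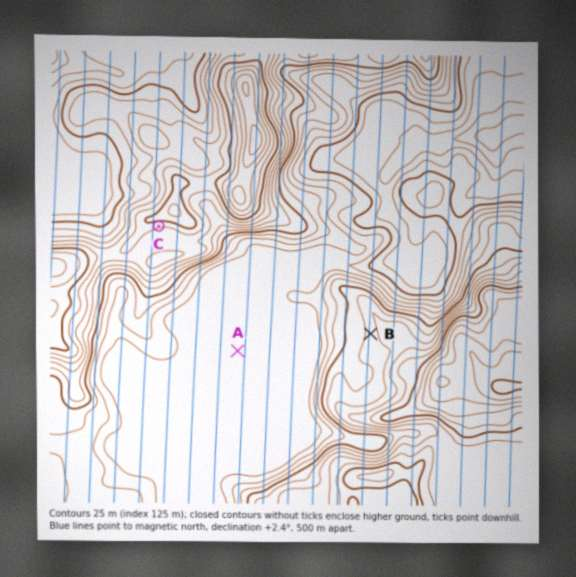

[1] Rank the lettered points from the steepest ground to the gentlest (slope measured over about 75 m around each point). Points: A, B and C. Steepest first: C B A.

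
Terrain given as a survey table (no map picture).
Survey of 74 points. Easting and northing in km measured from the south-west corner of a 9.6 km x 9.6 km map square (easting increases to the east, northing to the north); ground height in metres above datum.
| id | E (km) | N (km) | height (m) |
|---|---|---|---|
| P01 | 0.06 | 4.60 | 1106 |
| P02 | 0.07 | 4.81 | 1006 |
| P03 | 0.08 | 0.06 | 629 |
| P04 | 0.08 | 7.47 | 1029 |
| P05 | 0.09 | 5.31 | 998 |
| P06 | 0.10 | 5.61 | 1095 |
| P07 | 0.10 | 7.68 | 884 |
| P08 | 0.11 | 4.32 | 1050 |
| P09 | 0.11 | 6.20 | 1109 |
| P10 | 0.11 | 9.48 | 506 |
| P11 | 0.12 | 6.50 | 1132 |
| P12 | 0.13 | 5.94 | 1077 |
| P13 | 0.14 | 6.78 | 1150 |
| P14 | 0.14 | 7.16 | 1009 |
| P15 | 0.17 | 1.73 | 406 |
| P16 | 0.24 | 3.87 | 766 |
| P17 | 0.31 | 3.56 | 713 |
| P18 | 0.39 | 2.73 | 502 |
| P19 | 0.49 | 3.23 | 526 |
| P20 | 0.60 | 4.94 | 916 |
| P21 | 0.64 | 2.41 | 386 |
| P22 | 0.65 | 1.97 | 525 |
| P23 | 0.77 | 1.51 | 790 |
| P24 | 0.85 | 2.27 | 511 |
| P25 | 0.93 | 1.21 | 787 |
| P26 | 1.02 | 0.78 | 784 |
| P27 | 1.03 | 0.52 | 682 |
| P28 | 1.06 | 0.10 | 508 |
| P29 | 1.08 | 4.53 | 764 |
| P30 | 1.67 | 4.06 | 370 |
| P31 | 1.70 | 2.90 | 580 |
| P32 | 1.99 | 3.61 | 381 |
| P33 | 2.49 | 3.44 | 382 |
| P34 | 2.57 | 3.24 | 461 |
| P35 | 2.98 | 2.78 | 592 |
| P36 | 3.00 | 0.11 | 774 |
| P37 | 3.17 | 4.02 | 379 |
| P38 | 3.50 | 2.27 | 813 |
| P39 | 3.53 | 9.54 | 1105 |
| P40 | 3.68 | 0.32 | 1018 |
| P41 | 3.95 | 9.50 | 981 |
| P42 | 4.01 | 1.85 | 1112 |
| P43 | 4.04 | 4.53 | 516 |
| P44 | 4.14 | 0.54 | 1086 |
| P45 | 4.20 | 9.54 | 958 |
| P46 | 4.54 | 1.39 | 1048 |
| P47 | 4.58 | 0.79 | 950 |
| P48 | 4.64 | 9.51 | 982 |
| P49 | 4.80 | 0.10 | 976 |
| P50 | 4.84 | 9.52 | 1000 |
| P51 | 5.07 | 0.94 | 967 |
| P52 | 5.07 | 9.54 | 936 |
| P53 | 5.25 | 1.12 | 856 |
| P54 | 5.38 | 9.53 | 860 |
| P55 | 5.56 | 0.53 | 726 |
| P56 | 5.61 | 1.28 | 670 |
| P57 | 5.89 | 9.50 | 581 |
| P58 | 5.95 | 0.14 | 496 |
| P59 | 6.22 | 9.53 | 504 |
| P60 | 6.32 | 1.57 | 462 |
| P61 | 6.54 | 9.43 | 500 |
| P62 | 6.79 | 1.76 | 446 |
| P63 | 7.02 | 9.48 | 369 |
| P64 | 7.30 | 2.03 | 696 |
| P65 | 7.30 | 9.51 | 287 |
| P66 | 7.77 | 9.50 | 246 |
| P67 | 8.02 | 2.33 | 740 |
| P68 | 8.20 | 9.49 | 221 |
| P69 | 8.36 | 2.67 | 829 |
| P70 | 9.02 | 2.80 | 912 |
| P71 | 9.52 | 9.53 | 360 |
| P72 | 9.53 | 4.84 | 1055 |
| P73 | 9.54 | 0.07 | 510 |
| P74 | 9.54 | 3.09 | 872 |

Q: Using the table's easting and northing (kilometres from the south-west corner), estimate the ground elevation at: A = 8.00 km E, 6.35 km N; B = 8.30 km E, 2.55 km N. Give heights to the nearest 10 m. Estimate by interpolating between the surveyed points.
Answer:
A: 800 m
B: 730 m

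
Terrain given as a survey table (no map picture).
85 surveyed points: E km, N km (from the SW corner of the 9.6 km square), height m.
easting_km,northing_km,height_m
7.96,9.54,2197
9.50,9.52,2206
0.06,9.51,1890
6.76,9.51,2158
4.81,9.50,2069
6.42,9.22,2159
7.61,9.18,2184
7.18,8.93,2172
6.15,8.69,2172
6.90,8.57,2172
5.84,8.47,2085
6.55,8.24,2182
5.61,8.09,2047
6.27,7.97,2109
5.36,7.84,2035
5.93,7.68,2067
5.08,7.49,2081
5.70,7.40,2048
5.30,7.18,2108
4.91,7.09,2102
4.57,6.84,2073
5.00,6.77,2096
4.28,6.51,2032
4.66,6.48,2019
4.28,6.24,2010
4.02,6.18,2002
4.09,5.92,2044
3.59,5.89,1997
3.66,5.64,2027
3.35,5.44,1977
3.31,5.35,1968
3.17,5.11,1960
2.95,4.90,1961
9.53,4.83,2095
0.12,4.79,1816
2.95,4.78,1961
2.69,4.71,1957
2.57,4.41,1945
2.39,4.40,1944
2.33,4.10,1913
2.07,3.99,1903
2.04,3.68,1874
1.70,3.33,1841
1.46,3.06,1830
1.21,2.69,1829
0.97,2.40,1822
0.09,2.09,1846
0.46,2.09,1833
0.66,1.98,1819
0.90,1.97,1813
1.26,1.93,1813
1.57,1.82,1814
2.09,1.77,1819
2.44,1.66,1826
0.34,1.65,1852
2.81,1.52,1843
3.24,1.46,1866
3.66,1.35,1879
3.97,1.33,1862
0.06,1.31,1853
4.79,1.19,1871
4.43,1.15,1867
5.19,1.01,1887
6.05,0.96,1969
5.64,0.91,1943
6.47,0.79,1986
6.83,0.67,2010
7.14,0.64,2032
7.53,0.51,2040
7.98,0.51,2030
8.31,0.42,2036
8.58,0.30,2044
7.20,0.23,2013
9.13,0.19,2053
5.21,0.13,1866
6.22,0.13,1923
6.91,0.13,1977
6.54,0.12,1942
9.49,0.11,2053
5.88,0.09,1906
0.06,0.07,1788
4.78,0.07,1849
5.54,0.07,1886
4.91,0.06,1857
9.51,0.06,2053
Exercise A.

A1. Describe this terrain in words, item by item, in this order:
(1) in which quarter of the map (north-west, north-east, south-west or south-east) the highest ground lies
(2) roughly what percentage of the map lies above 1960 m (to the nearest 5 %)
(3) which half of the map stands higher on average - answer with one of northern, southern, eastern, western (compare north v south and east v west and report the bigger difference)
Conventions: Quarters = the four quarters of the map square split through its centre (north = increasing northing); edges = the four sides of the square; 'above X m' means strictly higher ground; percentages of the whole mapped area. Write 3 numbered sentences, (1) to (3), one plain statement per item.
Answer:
(1) The highest ground is in the north-east quarter.
(2) About 65 % of the map lies above 1960 m.
(3) Taken as a whole, the eastern half is higher than the western.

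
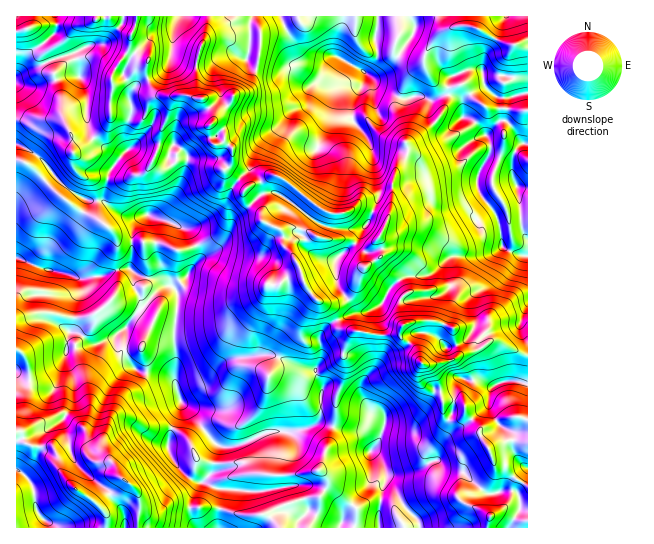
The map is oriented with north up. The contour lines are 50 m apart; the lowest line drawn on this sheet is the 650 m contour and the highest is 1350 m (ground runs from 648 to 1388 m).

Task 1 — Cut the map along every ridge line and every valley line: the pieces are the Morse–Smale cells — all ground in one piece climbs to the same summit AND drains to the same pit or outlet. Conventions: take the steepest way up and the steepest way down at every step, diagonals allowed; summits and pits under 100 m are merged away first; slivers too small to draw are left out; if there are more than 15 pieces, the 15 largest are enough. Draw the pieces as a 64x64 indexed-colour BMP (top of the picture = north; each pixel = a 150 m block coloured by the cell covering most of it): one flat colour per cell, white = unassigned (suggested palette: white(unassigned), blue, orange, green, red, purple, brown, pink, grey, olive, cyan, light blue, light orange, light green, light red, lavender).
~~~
<image width="64" height="64" href="data:image/bmp;base64,Qk12CAAAAAAAAHYAAAAoAAAAQAAAAEAAAAABAAQAAAAAAAAIAAATCwAAEwsAABAAAAAAAAAA////ALR3HwAOf/8ALKAsACgn1gC9Z5QAS1aMAMJ34wB/f38AIr28AM++FwDox64AeLv/AIrfmACWmP8A1bDFAAAAAAAAAAABERERERERERERER7u7u7kREREREREQAAAAAAAAAAAAAERERERERERERERHu7u7uRERERERERAAAAAAAAAAAAAARERERERERERERER7u7u5EREREREQAAAAAAAAAAAEAABERERERERERERERHu7u7uRERERERAAAAAAAAAABERAAEREREREREREREREe7u7u5EREREREQAAAAAAAABEREQERERERERERERERERHu7u7kREREREREAAAAAAABEREREREREYiBEREREREREe7u7uREREREREQAAAAAABEREREREREYiIgREREREREe7u7u5EREREREREAAAAAAERERERERERiIiBERERERER7u7u7kREREREREQAAAAAARERERERERiIiIEREREREREe7u7kREREREREQAAAABERERERERERGIiIiIgRERERER7u7uRERERERERAAAABEREREREREREYiIiIiIgRERERHu7uRERERERERAAAABERERERERERERGIiIiIiIiIiBERREREREREREREAAAAEREREREREREREYiIiIiIiIiIiIhEREREREREBE3dAAARERERERERERERiIiIiIiIiIiIiEREREREREAA3d3d3REREREREREREREYiIiIiIiIiIiIREREREREQADd3d3dEREREREREREREYiIiIiIiIiIiIhERERERERN3d3d3d0RERERERERERERiIiIiIiIiIiIiERERERERE3d3d3d3RERERERERERERFmiIiIiIiIiIiIhERERERETd3d3d3dEREREREREREzM2ZmiIiIiIiIiIiERERERETd3d3d3d0RERERERERMzMzZmZmiIiIiGZmiIREREREQN3d3d3d3REREREREREzMzNmZmZmZohmZmaIhEREREQAAA3d3d3dERERERERETMzM2ZmZmZmZmZmZoiERERERAAABVXd3VUREREREzERMzMzZmZmZmZmZmZmiIRERERAAAAFVVVVVRERERMzMzMzMzNmZmZmZmZmZmaIiEAAAAAAAAVVVVVVEREREzMzMzMzM2ZmZmZmZmZmZmgAAAAAAAAFVVVVVVUBERELszMzMzMzZmZmZmZmZmZmZgAAAABVVVVVVVVVVQAAAAu7szMzMzNmZmZmZmZmZmZgACIgAFVVVVVVVVVVAAAAALu7MzMzM2ZmZmZmZmZmZgAAIiIAVVVVVVVVVVUAAAAAu7szMzMzZmZmZmZmZmZgAAIiIgAFVVVVVVVVVQAAAAC7u7MzMzNmZmZmZmZmZgAAIiIiIFVVVVVVVVVVAAAAC7u7szMzMzZmZmZmZmZmAAAiIiIplVVVVVVVVVUAC7u7u7uzMzMzM2ZmZmZmZmAAACIiIpmZmZVVVVVVVQu7u7u7uzMzMzMzNmZmZmZmYAAAIiIpmZmZmVVVVVVVu7u7u7u7szMzMzM3dmZmZmYAAAACIiKZmZmZmZmZVVW7u7u7u7uzMzMzM3d3ZmZmYAAAAAAiIpmZmZmZmZmVVbu7u7u7uzMzMzMzd3dmZmZgAAAAAAIimZmZmZmZmZVVu7u7u7u7MzMzMzd3d3ZmZmAAAAAiIiKZmZmZmZmZVVW7u7u7uzMzMzN3d3d3dmZgAAACIiIiIpmZmZmZmZlVVbu7u7szMzMzM3d3d3d3ZgAAACIiIiIiKZmZmZmZmVVVu7u7szMzMzMzN3d3d3dwAAACIiIiIiIpmZmZmZmVVVW7u7szMzMzMzMzd3d3d3IAAiIiIiIiIimZmZmZmVVVVbu7MzMzMzMzMzN3d3d3ciIiIiIiIiIiKZmZmZmZVVVVu7szMzMzMzMzMzd3d3ciIiIiIiIiIiIpmZmZmZlVVVW7szMzMzMzMzMzN3d3ciIiIiIiIiIiIimZmZmZmVVVVbMzMzMzMzMzMzM3d3dyIiIiIiIiIiIiIpmZmZmZVVVVMzMzMzMzMzMzMzd3d3IiIiIiIiIiIiIiKZmZmZmVVVUzMzMzMzd3MzMzd3d3ciIiIiIiIiIiIiqlWZmZmZVVVTMzMzMzd3d3d3d3dyIiIiIiIiIiIiKqqqpVWZmZlVVVMzMzMzd3d3d3d3d3IiIiIiIiIiIiKqqqqqVVmZlVVVUzMzMzN3d3d3d3d3ciIiIiIiIiIiKqqqqqqlVZmVVVVQAAADM3d3d3d3d3d3IiIiIiIiIiIqqqqqqqpVVVVVVVAAAAMzd3d3d3d3d3IiIiIiIiIiIiqqqqqqqqVVVVVVUAAAAzN3d3d3d3d3IiIiIiIiIiIiKqqqqqqqpfVVVVVQAAAzM3d3d3ciIiIiIiIiIiIiIiIiqqrMzMzP/1X///AAADM3d3d3dyIiIiIiIiIiIiIiIiKqzMzMzP//////8AAAMzd3cidyIiIiIiIiIiIiqqqqoizMzMzP/////w/wAAMzN3d3InIiIiIiIiIqqqqqqqqqqszMzP//////D/AABzM3d3ciIiIiIiIiIqqqqqqqqqqqzMzM//////8P8AAHd3d3d3IiIiIiIiIiqqqqqqqqqqrMzMz////////wAAd3d3d3ciIiIiIiIiKqqqqqqqqqqszMzM///////MAAB3d3d3dyIiIiIiIiIqqqqqqqqqqqzMzMzP///8zMwAAAd3d3dyIiIiIiIiIiqqqqqqqqqqrMzMzMz//MzMzAAAB3d3dyIiIiIiIiIiKqqqqqqqqqqszMzMzMzMzMzM"/>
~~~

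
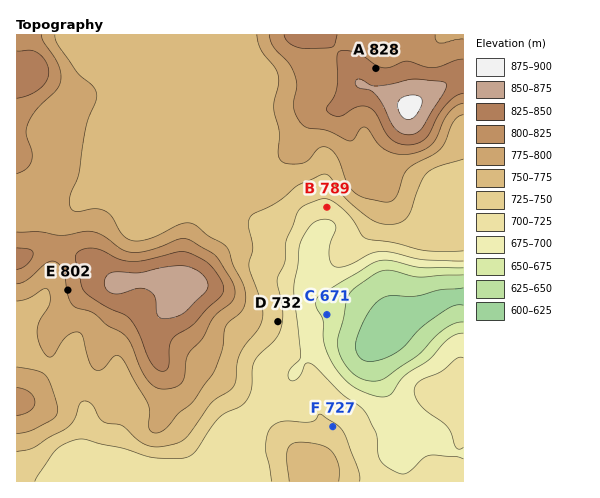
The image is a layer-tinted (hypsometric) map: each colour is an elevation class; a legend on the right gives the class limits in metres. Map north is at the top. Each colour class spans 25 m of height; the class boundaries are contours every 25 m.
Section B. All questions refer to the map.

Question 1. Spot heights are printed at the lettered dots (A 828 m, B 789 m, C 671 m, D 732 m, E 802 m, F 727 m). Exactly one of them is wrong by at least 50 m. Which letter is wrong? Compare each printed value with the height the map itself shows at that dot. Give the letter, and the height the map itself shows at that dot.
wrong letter B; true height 714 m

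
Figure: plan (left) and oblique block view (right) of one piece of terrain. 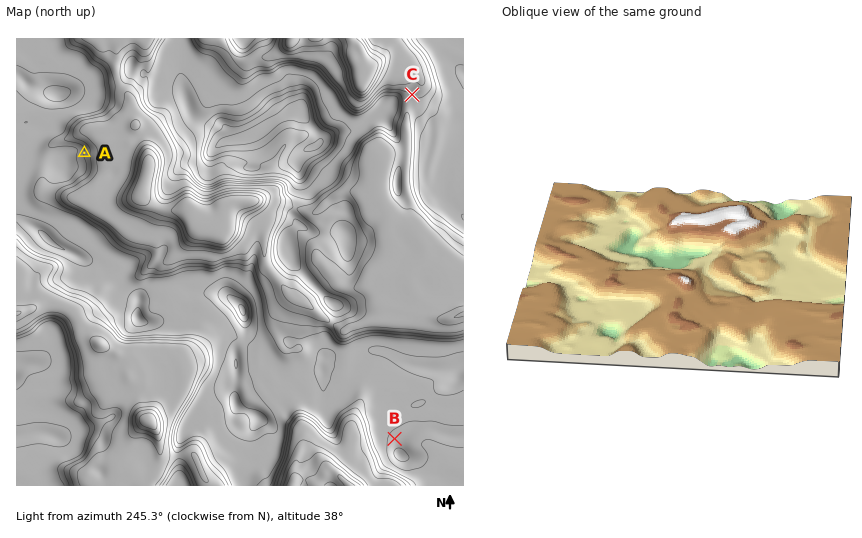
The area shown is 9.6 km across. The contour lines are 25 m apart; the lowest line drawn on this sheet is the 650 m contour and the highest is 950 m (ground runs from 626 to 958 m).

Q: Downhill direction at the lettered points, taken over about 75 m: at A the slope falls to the E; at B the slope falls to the NW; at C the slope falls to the NE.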